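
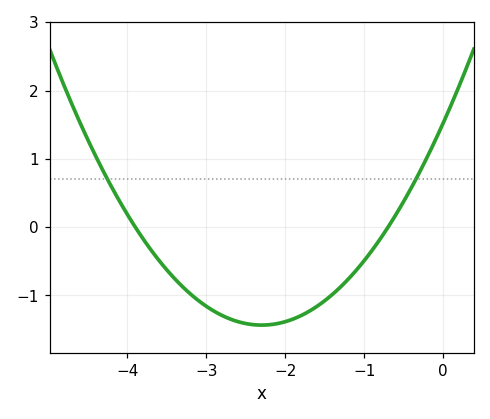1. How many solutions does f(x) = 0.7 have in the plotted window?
2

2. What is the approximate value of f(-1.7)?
-1.2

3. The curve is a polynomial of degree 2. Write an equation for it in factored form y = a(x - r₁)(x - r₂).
y = 0.56(x + 3.9)(x + 0.7)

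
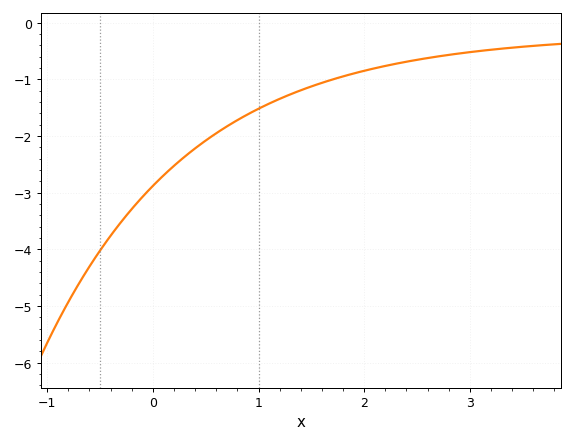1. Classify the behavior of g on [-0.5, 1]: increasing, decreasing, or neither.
increasing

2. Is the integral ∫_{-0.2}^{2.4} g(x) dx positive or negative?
negative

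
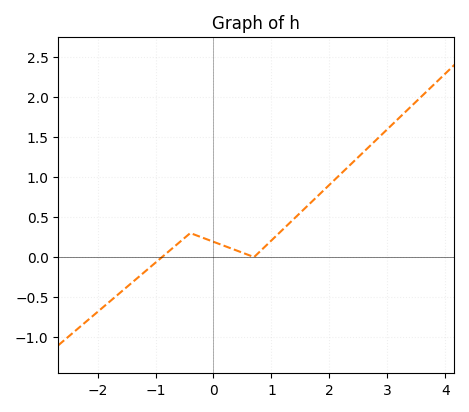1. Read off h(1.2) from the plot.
0.35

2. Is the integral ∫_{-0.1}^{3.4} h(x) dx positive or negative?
positive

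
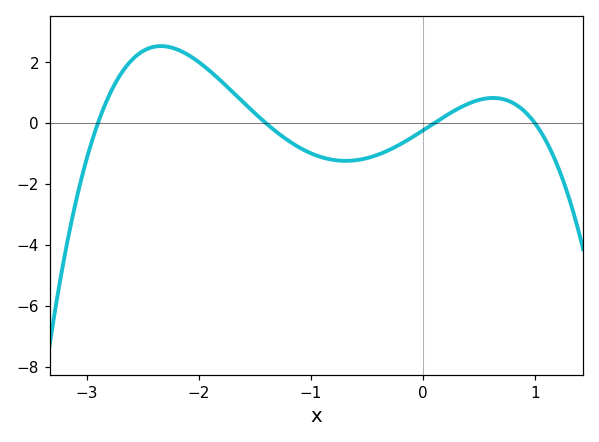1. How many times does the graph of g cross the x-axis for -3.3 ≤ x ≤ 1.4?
4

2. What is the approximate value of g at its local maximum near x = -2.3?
2.53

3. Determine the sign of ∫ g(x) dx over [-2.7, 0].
positive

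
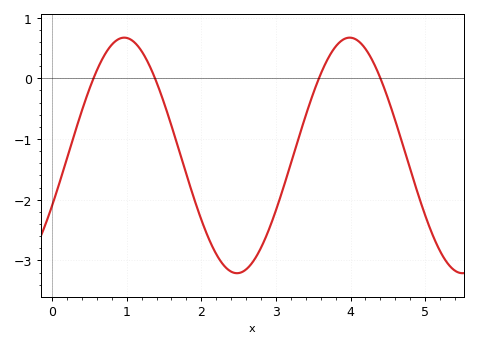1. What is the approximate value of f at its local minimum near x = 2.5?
-3.21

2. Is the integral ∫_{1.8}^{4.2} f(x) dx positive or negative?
negative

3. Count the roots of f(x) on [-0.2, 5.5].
4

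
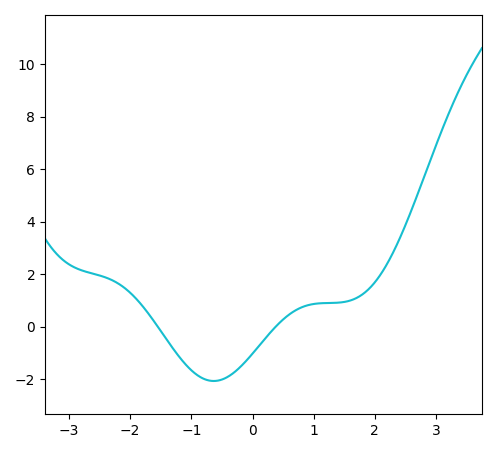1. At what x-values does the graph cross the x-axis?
-1.55, 0.376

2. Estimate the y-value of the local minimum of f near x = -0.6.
-2.06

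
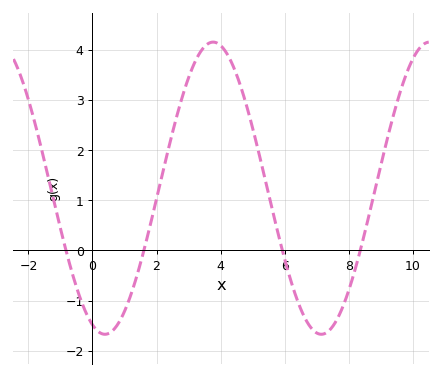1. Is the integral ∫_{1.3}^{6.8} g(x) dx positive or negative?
positive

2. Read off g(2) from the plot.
1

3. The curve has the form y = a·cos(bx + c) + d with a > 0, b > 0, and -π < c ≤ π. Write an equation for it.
y = 2.91cos(0.93x + 2.8) + 1.24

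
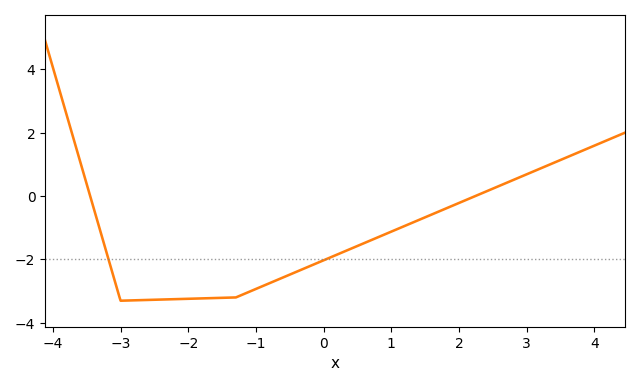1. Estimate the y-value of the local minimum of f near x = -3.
-3.3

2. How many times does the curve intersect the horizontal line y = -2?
2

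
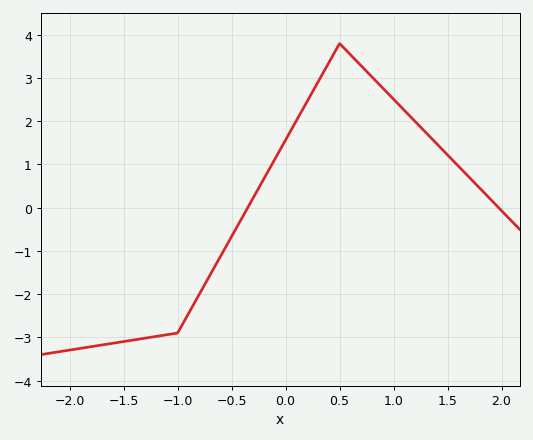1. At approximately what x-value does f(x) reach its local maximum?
0.5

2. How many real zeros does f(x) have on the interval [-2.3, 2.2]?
2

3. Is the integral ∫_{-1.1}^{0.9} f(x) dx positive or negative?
positive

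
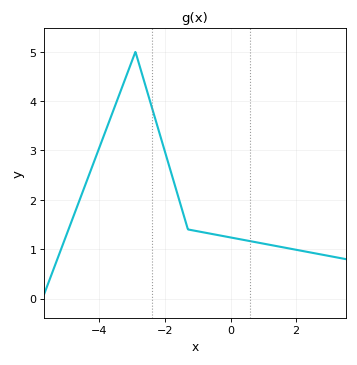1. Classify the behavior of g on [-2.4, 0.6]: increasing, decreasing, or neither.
decreasing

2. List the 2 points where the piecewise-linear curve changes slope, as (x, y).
(-2.9, 5); (-1.3, 1.4)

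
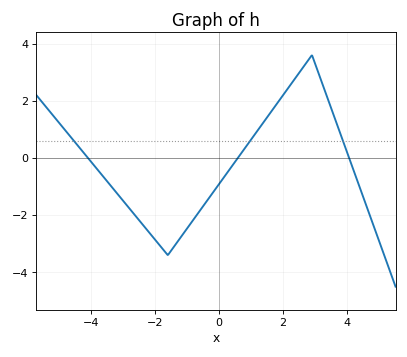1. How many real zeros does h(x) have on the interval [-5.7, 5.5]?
3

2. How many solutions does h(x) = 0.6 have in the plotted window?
3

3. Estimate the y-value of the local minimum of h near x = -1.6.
-3.4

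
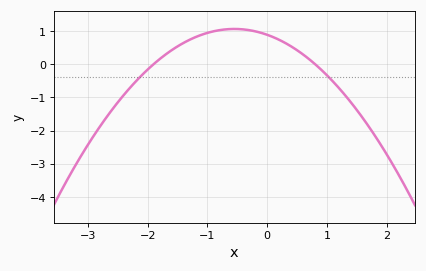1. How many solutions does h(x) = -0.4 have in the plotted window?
2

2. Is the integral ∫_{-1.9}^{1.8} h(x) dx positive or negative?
positive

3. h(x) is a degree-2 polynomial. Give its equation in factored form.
y = -0.58(x + 1.9)(x - 0.8)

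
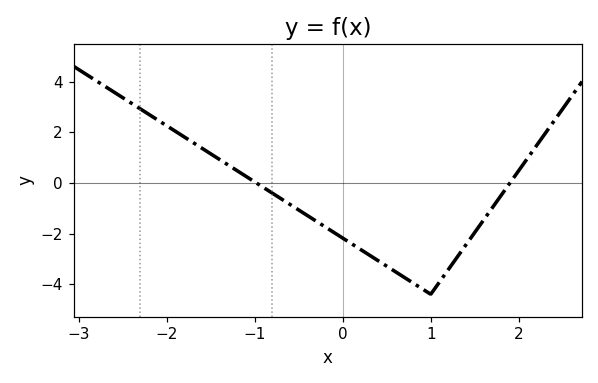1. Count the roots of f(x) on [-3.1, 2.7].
2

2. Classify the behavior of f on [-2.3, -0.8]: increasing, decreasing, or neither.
decreasing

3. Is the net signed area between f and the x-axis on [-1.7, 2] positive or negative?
negative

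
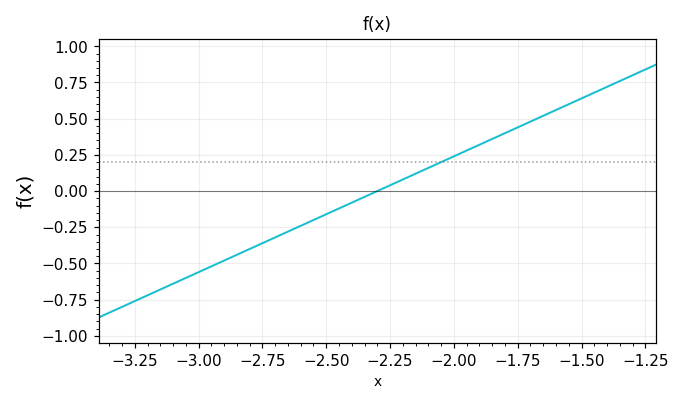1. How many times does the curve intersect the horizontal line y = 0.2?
1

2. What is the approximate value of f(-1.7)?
0.48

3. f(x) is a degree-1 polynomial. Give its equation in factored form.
y = 0.8(x + 2.3)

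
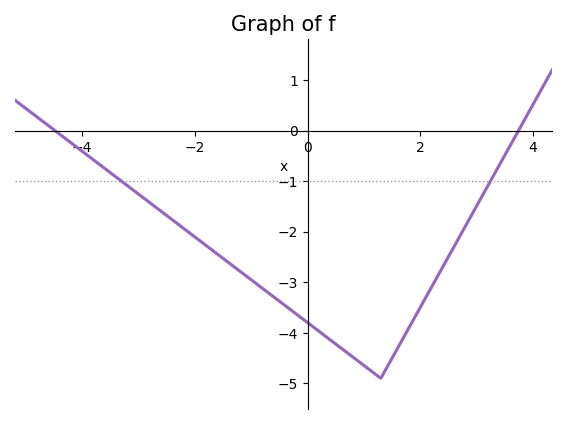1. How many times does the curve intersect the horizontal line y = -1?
2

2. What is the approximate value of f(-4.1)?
-0.322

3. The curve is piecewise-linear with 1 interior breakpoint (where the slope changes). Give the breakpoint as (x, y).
(1.3, -4.9)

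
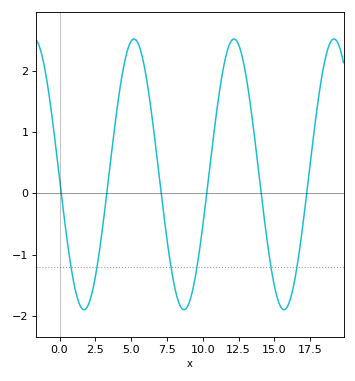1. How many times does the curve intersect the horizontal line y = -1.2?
6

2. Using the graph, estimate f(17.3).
0.1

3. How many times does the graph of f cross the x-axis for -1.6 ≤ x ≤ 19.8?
6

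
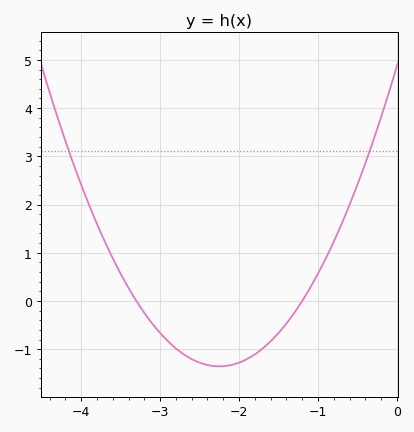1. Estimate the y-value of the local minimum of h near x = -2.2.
-1.36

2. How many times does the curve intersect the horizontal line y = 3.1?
2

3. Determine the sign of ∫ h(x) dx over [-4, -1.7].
negative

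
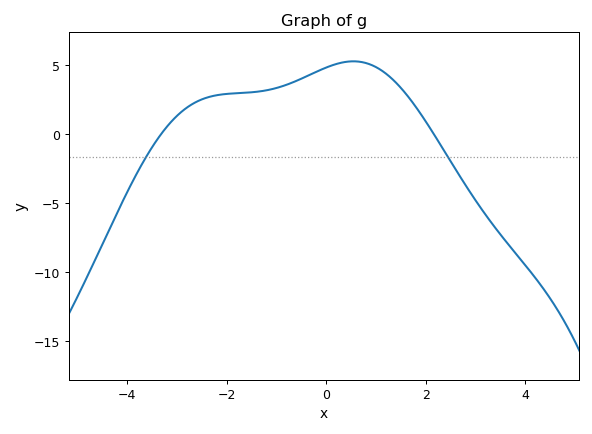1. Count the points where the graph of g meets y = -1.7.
2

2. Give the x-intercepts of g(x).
-3.4, 2.2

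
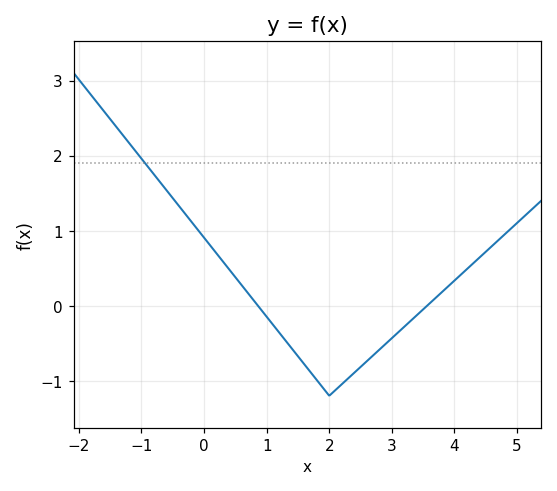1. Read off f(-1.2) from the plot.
2.17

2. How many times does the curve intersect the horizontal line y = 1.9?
1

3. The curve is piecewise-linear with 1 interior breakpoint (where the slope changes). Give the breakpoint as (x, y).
(2, -1.2)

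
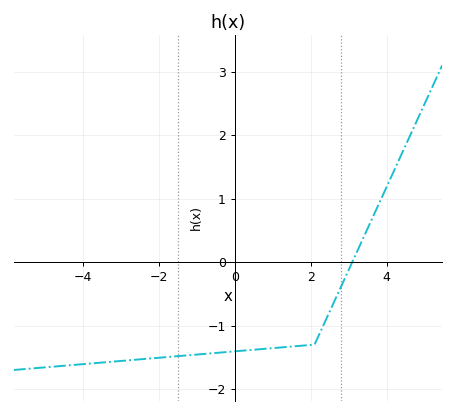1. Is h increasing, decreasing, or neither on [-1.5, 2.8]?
increasing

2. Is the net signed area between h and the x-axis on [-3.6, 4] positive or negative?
negative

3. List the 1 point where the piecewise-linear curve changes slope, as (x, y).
(2.1, -1.3)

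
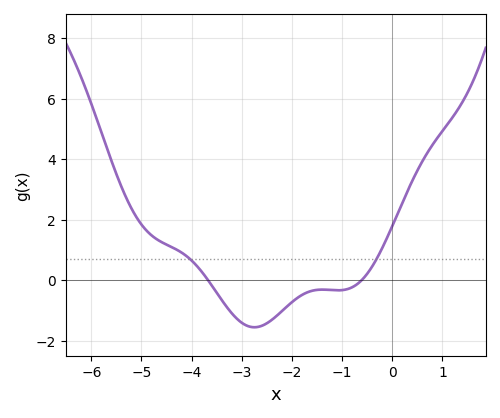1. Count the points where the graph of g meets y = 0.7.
2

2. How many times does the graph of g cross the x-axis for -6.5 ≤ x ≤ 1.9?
2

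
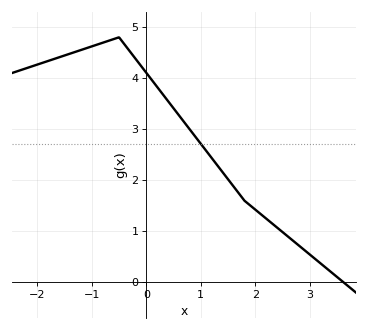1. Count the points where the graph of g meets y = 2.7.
1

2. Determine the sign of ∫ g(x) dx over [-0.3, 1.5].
positive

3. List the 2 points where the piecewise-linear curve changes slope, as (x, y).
(-0.5, 4.8); (1.8, 1.6)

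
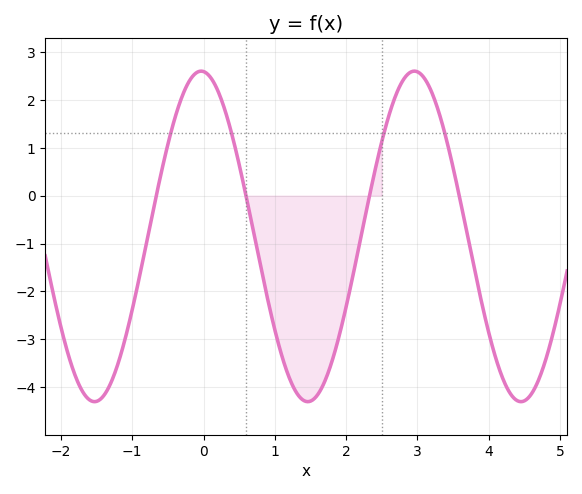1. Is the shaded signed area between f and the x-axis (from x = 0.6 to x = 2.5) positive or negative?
negative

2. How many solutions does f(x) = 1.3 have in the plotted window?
4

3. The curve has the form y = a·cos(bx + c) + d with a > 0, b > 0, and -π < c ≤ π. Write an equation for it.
y = 3.45cos(2.1x + 0.07) - 0.85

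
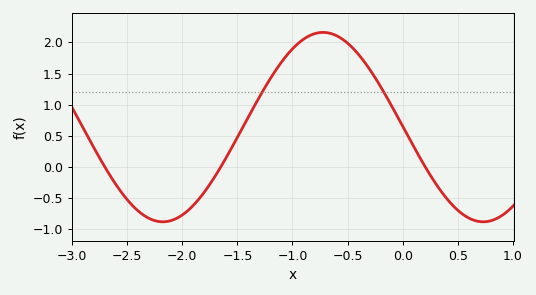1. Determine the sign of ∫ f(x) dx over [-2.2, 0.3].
positive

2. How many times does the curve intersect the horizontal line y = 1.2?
2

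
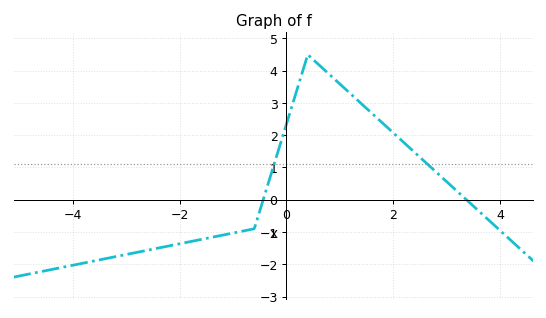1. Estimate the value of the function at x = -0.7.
-0.933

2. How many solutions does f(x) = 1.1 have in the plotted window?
2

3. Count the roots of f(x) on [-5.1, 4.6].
2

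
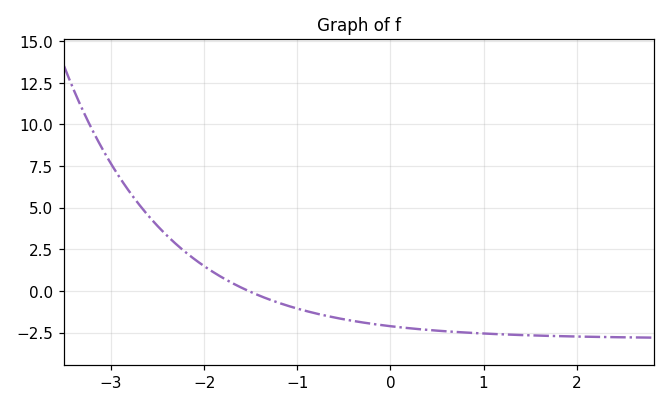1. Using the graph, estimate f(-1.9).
1.12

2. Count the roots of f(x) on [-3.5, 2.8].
1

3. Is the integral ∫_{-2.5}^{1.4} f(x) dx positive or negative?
negative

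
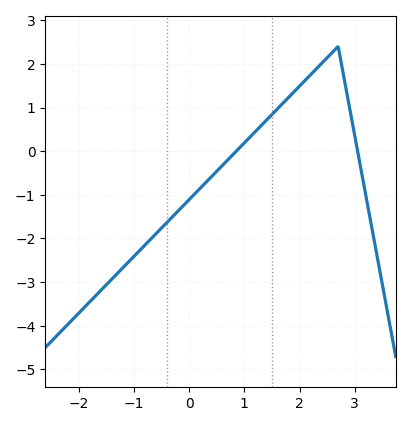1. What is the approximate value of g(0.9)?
0.06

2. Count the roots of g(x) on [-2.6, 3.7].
2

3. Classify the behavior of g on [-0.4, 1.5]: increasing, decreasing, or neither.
increasing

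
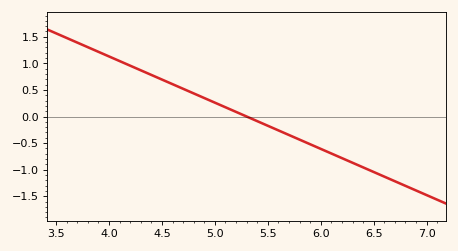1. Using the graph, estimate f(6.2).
-0.8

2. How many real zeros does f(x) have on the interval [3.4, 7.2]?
1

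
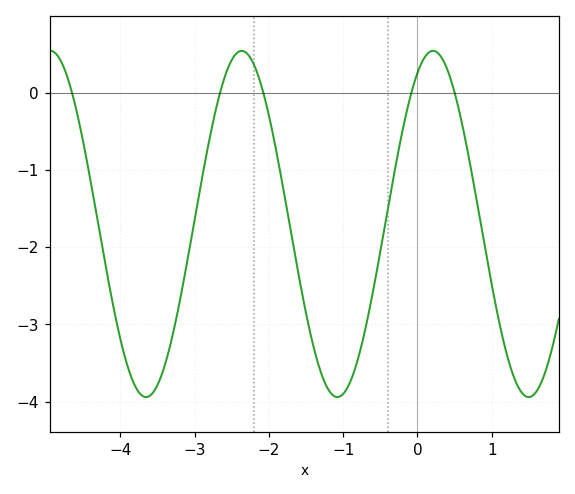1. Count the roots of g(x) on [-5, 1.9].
5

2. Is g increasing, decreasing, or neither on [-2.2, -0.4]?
neither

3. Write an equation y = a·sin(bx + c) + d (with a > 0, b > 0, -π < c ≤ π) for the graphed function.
y = 2.24sin(2.44x + 1.06) - 1.7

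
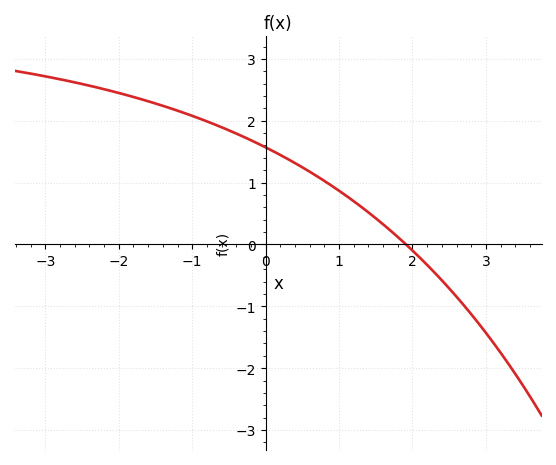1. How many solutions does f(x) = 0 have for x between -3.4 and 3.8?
1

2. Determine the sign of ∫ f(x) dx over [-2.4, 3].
positive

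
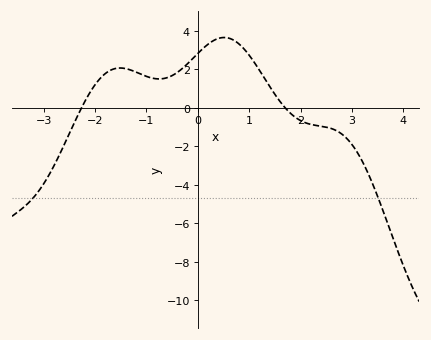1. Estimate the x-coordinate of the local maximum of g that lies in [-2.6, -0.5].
-1.6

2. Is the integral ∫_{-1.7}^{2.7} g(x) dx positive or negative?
positive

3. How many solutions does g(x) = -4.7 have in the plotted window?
2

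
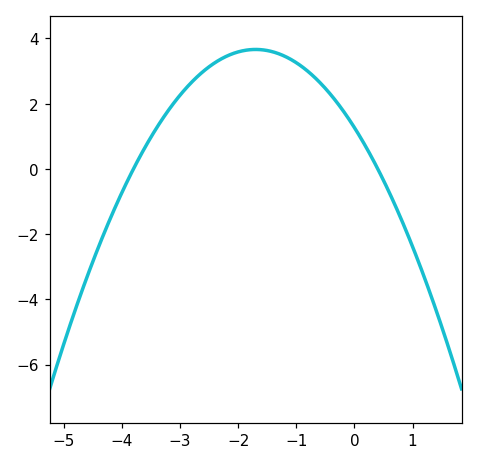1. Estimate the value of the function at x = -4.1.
-1.2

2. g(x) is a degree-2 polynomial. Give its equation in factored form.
y = -0.83(x + 3.8)(x - 0.4)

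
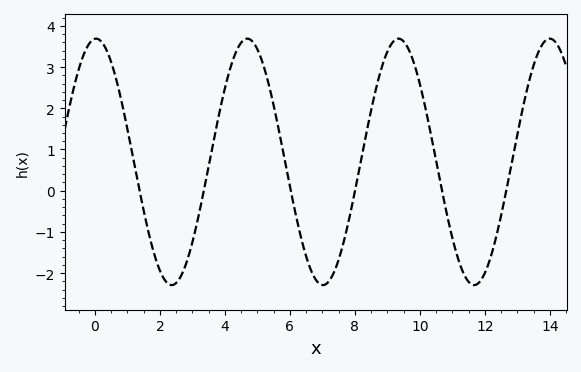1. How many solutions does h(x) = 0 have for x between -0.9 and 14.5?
6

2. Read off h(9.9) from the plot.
2.89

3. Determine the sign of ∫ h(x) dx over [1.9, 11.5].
positive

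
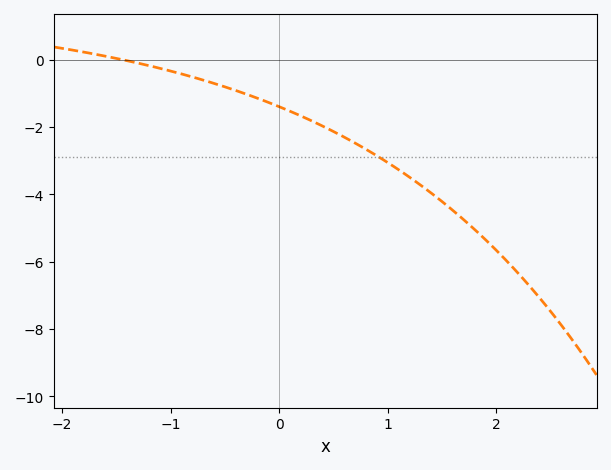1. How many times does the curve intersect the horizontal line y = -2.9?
1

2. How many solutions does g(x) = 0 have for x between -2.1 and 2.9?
1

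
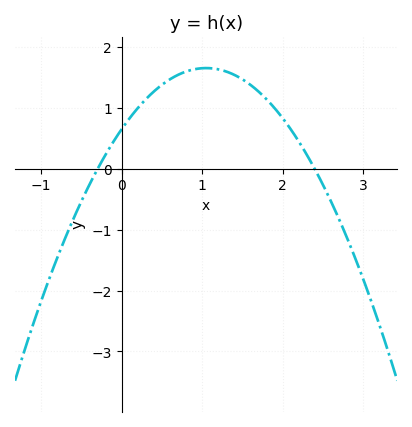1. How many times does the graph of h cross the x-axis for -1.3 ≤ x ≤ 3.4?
2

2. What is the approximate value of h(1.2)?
1.6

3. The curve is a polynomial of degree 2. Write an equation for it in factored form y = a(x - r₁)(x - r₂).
y = -0.91(x + 0.3)(x - 2.4)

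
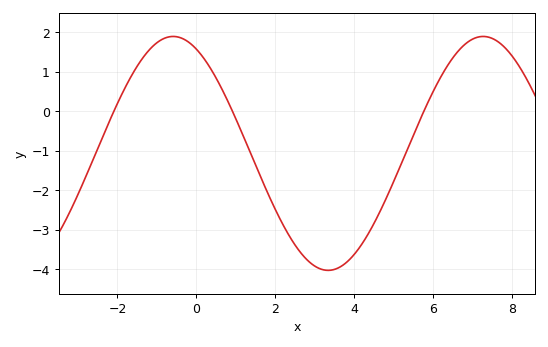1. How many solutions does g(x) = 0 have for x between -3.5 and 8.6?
3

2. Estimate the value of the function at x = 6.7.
1.59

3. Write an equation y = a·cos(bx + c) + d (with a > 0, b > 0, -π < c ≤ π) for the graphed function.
y = 2.96cos(0.8x + 0.472) - 1.07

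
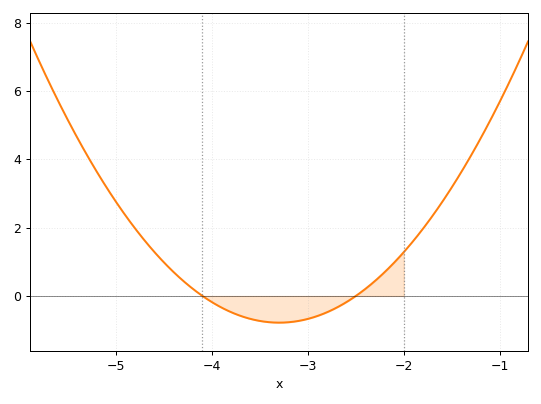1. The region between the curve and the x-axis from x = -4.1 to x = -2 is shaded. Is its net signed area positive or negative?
negative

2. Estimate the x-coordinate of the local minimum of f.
-3.3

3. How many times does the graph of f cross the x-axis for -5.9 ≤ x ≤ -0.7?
2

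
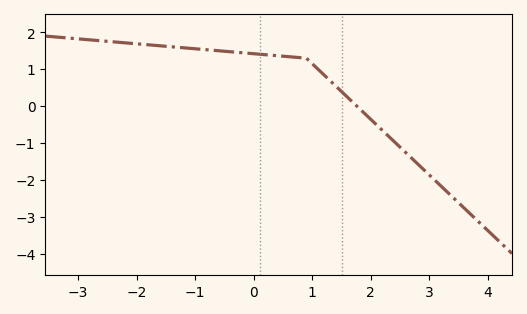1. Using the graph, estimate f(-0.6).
1.5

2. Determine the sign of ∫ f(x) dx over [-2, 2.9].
positive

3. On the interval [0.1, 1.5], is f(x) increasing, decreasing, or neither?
decreasing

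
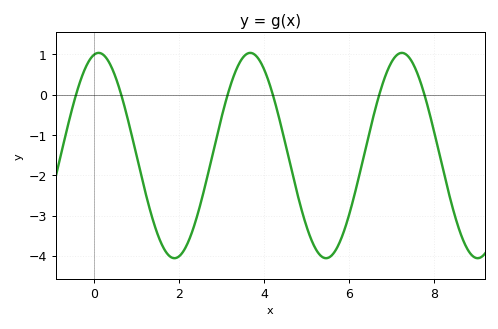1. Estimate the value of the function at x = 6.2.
-2.17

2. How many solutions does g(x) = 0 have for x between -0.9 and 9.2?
6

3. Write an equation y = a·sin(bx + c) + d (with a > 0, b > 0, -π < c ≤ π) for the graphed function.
y = 2.55sin(1.76x + 1.39) - 1.51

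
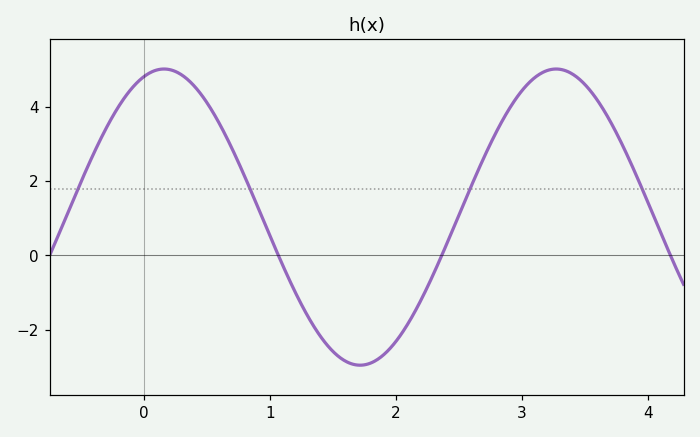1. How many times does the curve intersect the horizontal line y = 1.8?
4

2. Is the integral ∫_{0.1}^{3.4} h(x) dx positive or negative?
positive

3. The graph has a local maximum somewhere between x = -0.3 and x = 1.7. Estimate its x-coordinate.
0.159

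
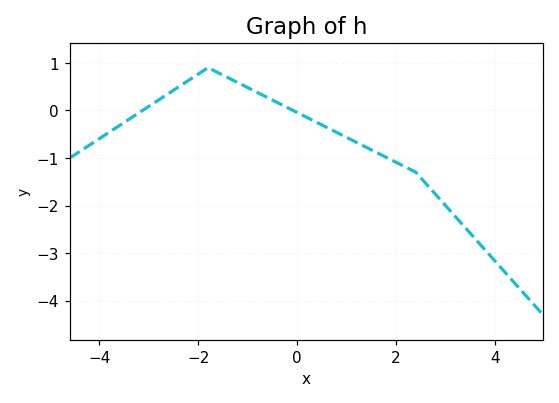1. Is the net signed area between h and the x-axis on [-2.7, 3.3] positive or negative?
negative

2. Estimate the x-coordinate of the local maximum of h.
-1.8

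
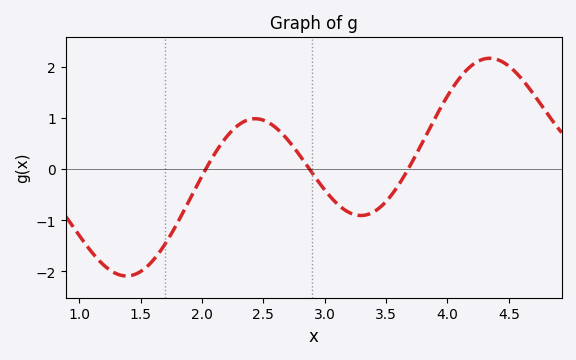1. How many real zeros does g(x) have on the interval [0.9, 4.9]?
3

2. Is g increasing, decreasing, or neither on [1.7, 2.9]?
neither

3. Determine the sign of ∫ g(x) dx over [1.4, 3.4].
negative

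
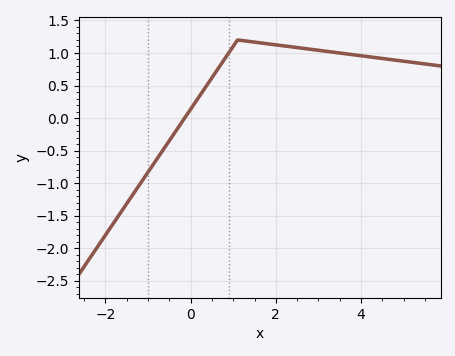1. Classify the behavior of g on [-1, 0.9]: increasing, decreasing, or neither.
increasing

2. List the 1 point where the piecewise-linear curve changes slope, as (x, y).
(1.1, 1.2)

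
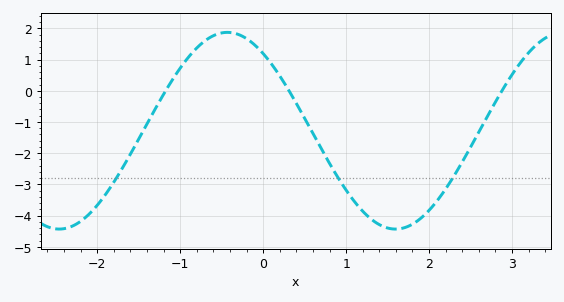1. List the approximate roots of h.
-1.2, 0.3, 2.9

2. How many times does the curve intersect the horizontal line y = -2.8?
3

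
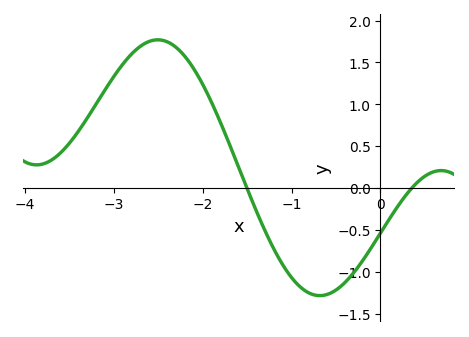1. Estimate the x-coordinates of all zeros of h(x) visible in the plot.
-1.5, 0.354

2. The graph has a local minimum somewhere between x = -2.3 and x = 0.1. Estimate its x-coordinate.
-0.683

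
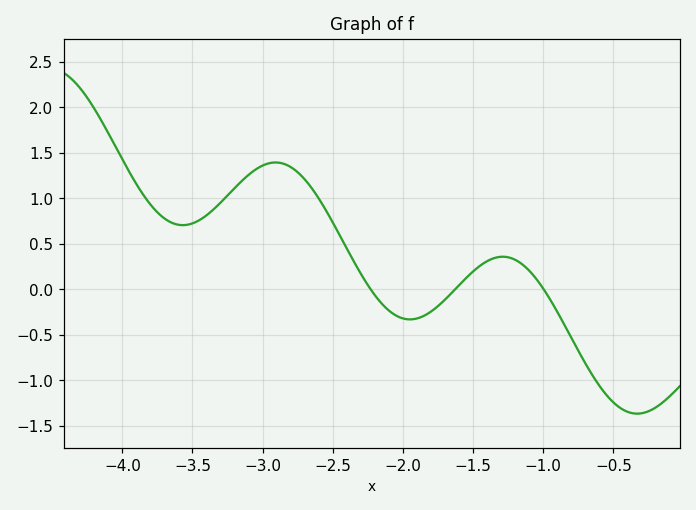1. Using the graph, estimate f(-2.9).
1.4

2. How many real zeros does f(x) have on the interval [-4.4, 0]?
3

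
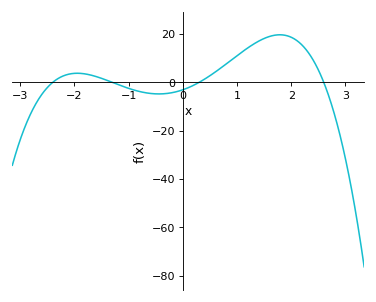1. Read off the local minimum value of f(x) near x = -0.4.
-4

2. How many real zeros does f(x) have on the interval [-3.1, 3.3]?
4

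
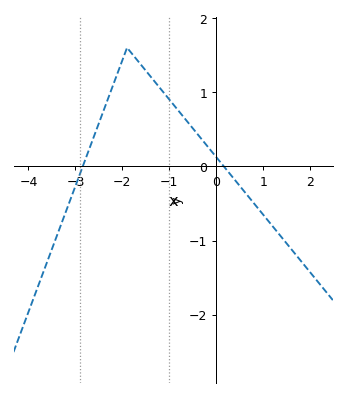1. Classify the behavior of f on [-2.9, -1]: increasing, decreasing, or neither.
neither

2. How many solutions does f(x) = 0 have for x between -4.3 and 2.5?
2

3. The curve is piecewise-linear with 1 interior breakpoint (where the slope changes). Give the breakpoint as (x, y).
(-1.9, 1.6)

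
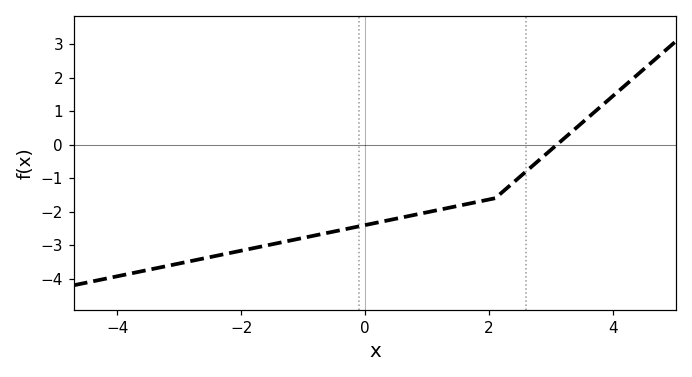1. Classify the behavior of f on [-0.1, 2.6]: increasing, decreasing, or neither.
increasing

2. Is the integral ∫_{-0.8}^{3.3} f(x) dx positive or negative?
negative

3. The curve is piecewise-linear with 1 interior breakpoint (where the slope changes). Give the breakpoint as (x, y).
(2.1, -1.6)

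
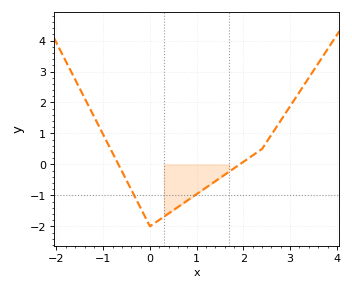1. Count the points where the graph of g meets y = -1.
2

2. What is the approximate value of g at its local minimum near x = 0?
-2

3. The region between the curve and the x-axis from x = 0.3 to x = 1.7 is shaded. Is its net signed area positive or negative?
negative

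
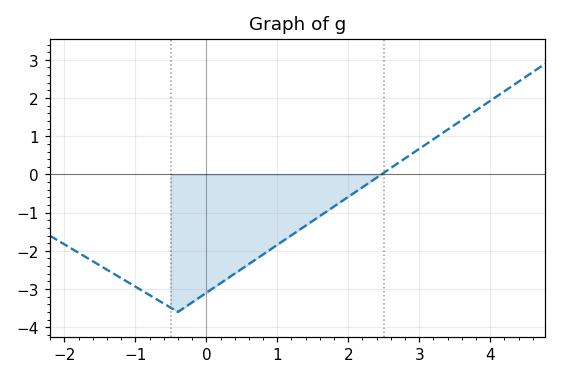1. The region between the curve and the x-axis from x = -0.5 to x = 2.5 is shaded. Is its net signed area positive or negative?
negative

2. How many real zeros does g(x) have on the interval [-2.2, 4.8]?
1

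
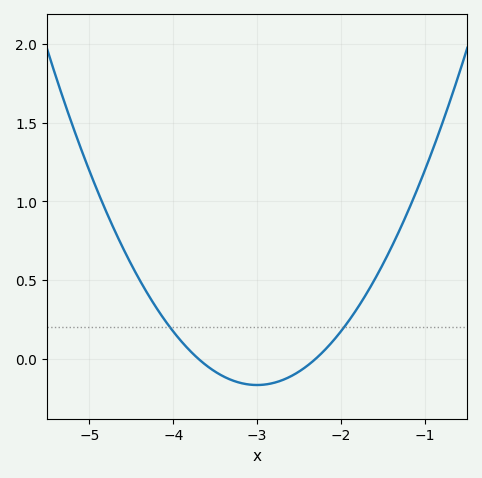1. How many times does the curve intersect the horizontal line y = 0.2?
2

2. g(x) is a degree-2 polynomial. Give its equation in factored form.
y = 0.34(x + 3.7)(x + 2.3)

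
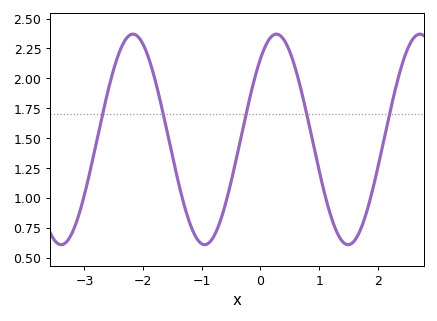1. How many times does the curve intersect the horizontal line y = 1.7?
5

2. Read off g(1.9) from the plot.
1.05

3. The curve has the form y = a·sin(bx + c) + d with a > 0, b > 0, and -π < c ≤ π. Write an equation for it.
y = 0.88sin(2.6x + 0.87) + 1.49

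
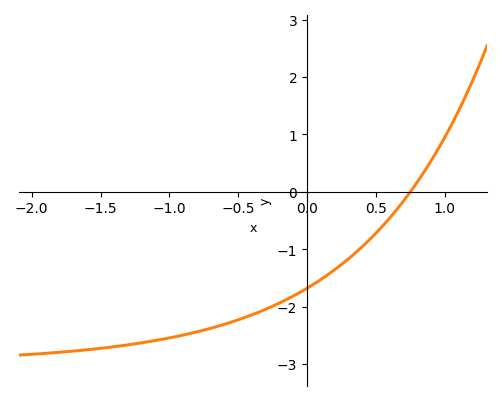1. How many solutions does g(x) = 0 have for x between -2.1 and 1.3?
1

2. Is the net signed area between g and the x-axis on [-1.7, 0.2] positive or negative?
negative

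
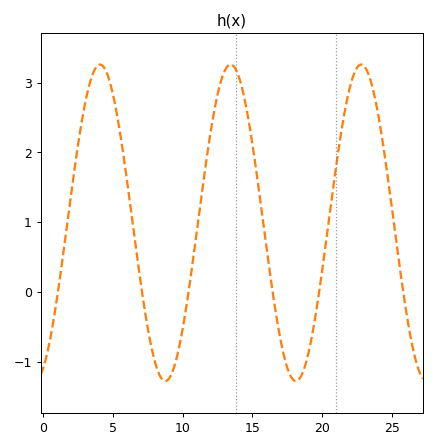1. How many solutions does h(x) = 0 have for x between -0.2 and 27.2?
6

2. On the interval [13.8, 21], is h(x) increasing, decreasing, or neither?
neither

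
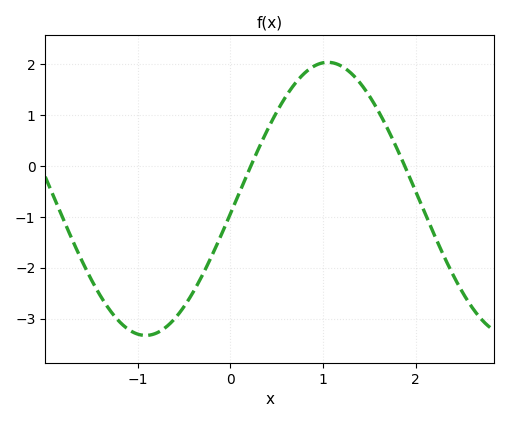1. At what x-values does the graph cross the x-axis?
0.222, 1.88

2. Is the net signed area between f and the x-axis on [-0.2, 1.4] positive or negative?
positive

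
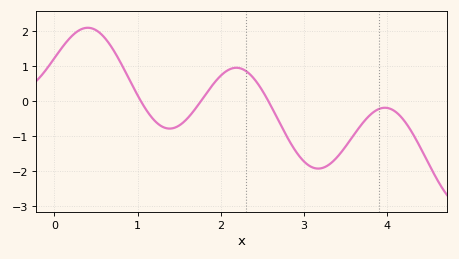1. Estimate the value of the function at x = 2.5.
0.283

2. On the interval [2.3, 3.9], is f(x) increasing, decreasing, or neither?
neither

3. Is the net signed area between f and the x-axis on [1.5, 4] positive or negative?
negative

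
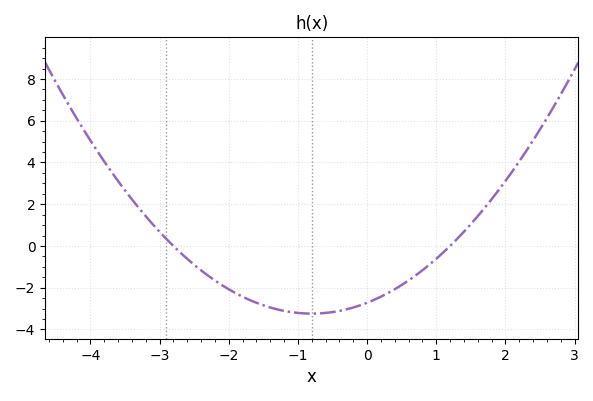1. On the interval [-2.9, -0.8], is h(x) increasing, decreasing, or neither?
decreasing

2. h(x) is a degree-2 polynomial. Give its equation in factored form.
y = 0.81(x + 2.8)(x - 1.2)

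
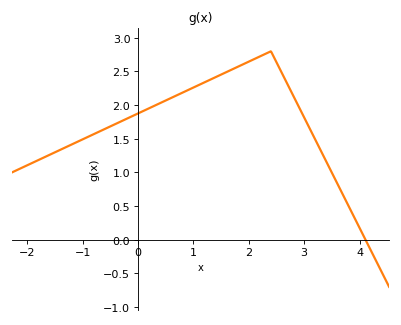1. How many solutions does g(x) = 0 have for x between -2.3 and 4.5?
1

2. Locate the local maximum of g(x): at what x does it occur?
2.4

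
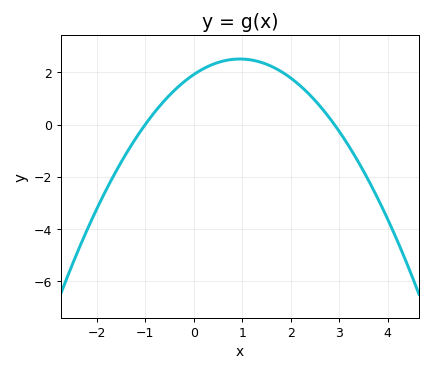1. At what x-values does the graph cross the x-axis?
-1, 2.9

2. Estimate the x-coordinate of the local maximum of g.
0.9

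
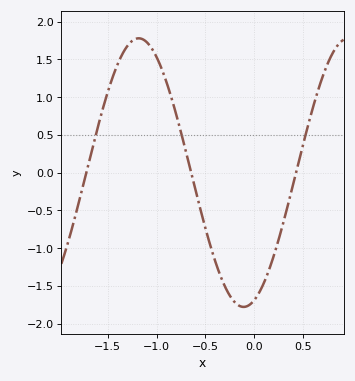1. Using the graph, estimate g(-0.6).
-0.25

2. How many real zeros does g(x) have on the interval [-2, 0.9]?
3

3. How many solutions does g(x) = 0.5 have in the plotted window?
3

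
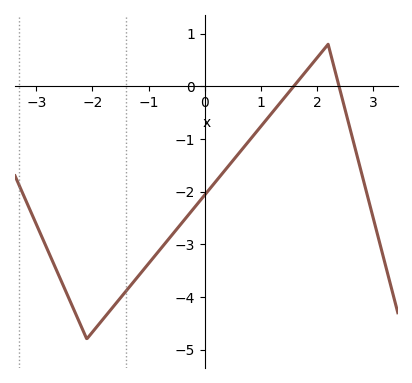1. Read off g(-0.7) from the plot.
-3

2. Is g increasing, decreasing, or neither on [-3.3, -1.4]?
neither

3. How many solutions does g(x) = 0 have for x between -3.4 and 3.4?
2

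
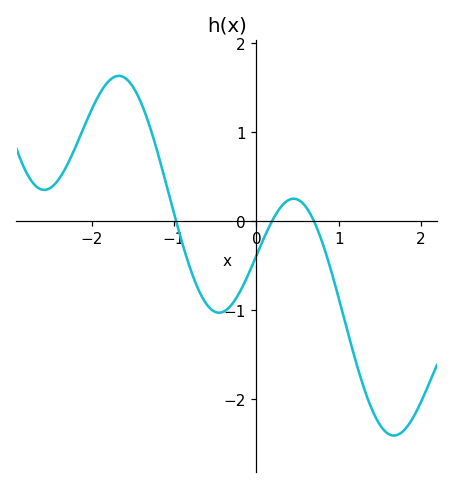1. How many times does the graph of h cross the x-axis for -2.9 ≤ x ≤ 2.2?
3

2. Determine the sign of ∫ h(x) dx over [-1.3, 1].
negative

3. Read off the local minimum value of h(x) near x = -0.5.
-1.03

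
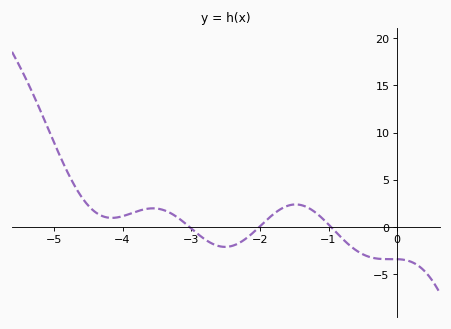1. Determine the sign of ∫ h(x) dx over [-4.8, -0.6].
positive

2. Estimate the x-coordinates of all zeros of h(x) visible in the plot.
-3.03, -2, -0.97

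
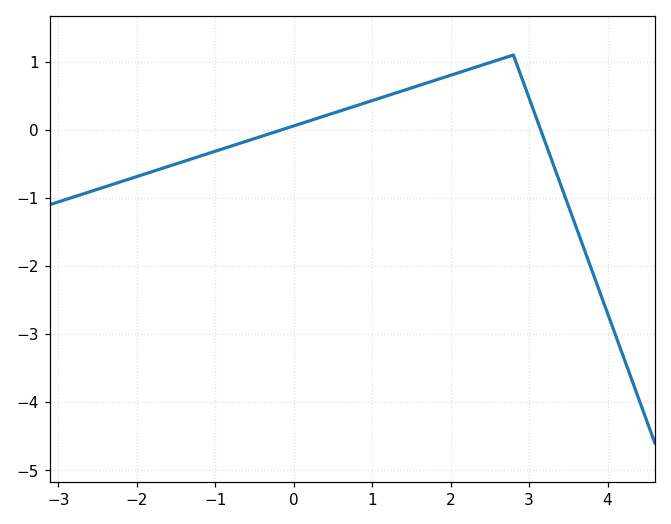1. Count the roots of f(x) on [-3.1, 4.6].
2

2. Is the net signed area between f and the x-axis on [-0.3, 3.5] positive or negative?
positive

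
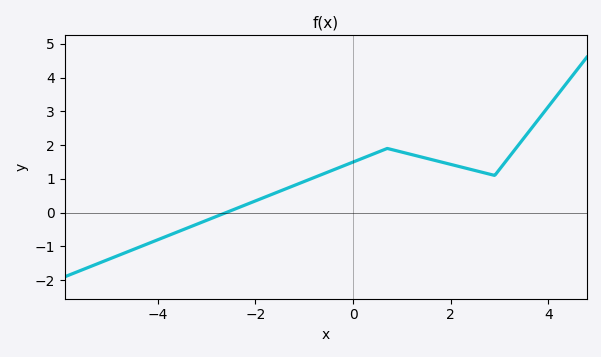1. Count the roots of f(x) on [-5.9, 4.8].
1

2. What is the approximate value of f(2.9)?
1.1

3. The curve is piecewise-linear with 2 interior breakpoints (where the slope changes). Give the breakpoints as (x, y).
(0.7, 1.9); (2.9, 1.1)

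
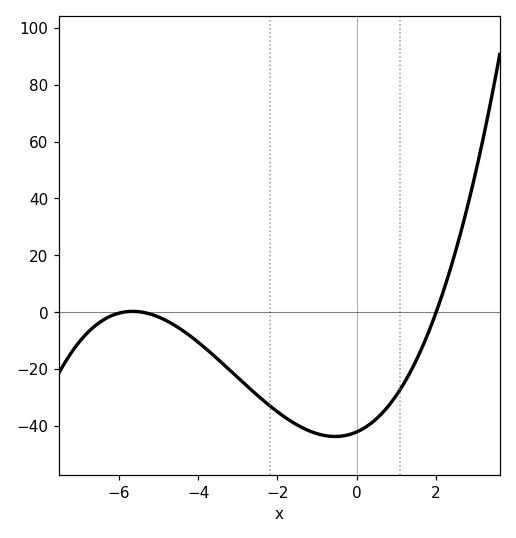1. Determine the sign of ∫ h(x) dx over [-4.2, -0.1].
negative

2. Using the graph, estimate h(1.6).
-14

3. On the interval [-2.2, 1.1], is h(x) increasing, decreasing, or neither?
neither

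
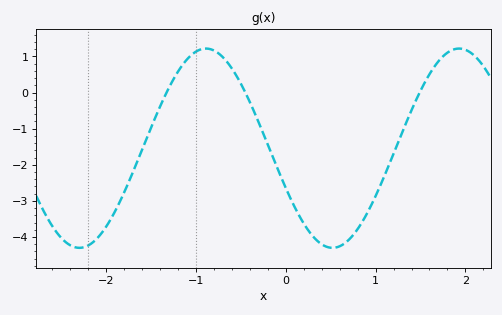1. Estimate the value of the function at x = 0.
-2.6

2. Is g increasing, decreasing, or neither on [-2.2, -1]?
increasing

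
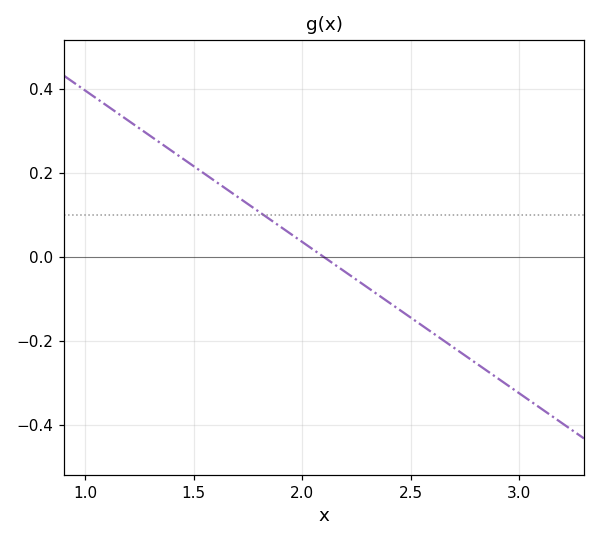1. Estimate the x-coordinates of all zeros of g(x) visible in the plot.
2.1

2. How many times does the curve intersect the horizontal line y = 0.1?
1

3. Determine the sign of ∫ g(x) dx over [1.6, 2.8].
negative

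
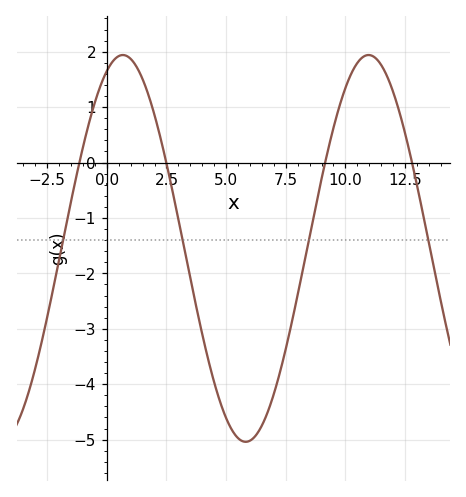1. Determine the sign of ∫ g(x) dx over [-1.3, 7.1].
negative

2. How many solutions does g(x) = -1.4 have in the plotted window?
4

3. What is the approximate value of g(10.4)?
1.73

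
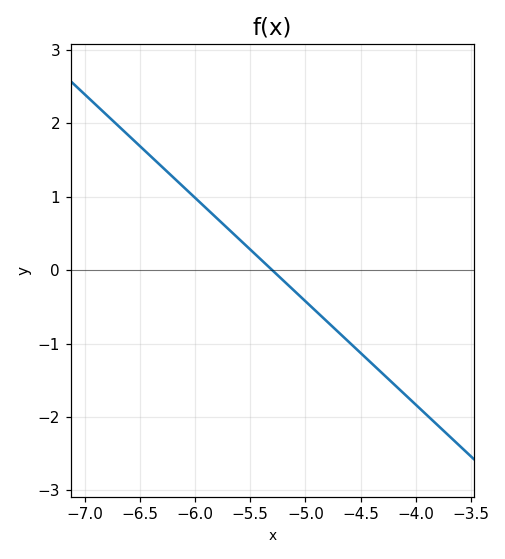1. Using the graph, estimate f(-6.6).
1.8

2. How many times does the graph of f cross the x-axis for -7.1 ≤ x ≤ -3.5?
1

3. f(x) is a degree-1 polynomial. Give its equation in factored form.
y = -1.41(x + 5.3)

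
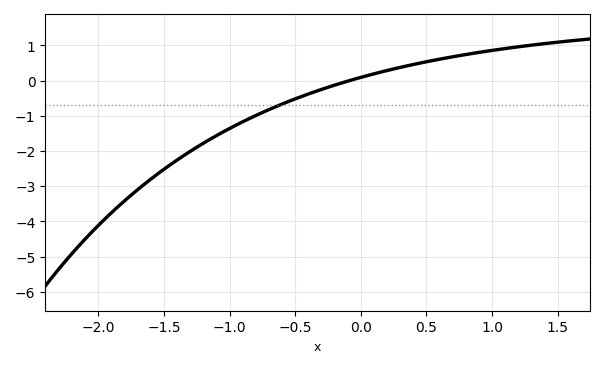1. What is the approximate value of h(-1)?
-1.36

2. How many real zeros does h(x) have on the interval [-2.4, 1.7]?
1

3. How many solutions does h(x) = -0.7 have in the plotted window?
1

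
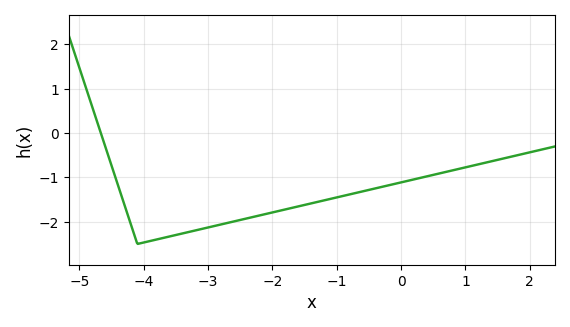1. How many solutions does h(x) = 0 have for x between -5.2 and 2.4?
1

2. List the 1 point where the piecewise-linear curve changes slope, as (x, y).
(-4.1, -2.5)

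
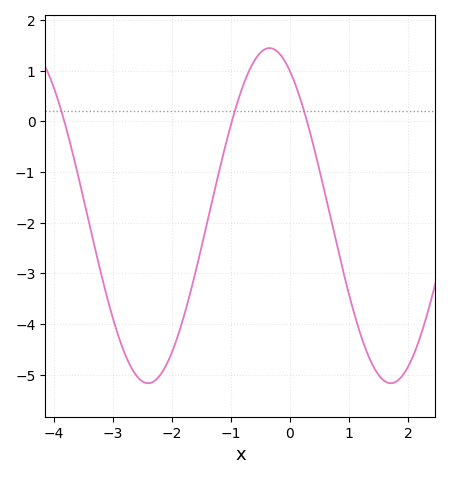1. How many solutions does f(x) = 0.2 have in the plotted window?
3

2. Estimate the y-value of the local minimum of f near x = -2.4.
-5.17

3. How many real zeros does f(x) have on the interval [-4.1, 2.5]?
3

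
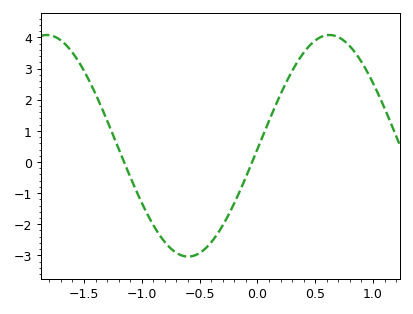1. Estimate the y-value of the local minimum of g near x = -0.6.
-3.04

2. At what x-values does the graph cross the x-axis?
-1.15, -0.045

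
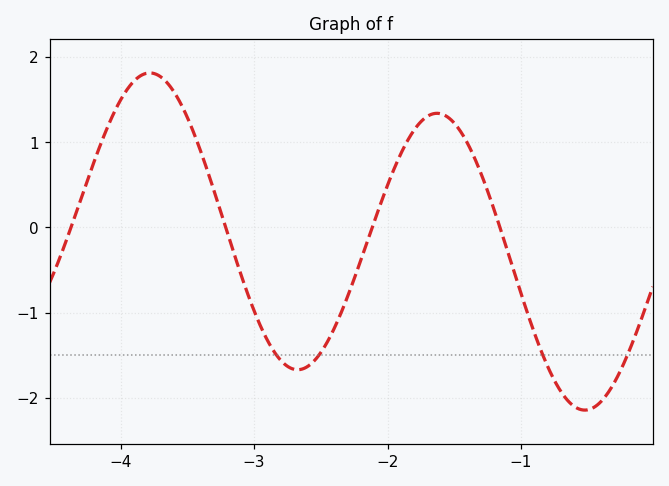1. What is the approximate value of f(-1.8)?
1.1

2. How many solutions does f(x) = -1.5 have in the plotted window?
4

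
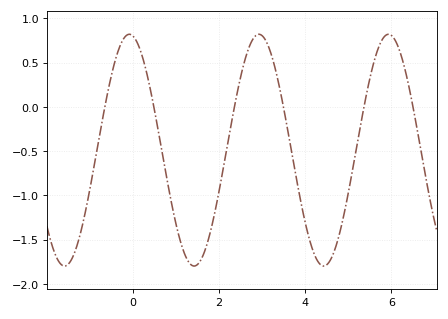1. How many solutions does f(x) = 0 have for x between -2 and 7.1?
6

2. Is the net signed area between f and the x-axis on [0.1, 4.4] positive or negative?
negative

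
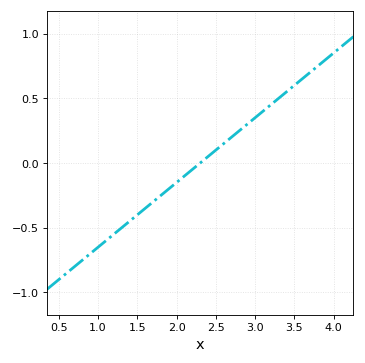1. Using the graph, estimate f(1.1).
-0.6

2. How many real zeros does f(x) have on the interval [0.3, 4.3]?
1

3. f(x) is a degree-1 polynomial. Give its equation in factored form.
y = 0.5(x - 2.3)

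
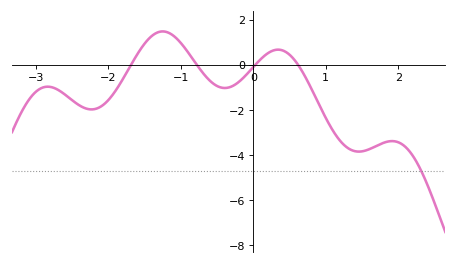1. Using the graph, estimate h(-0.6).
-0.705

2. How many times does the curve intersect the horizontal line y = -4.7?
1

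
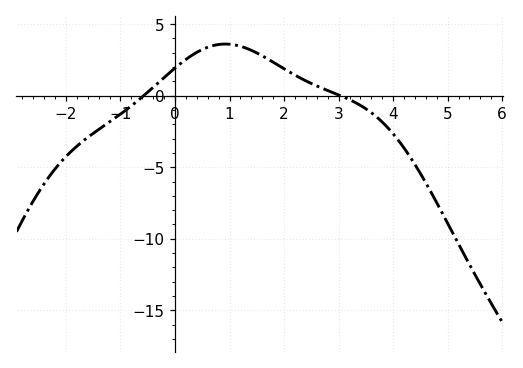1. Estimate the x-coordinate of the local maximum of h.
1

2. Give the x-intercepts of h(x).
-0.6, 3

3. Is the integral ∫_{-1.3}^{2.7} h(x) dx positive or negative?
positive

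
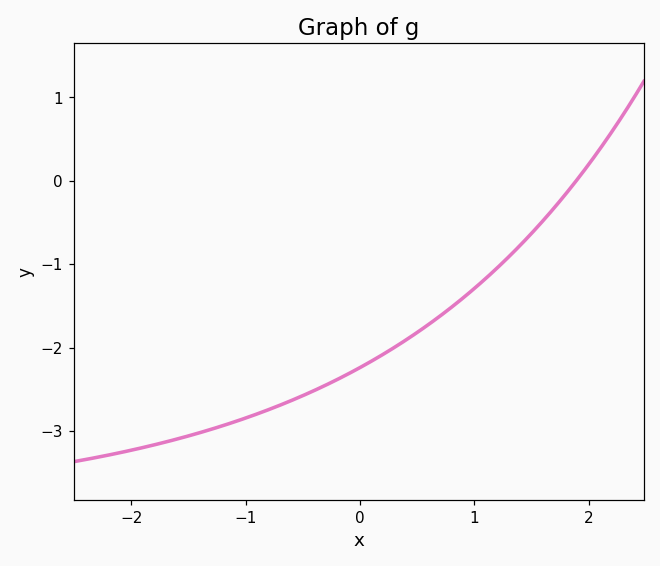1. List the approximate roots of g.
1.89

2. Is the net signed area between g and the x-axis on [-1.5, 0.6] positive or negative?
negative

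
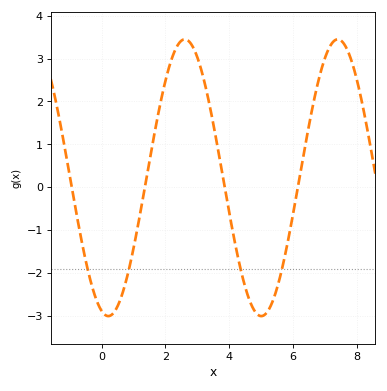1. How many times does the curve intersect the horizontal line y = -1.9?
4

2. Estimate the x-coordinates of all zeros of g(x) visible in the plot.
-1, 1.4, 3.8, 6.2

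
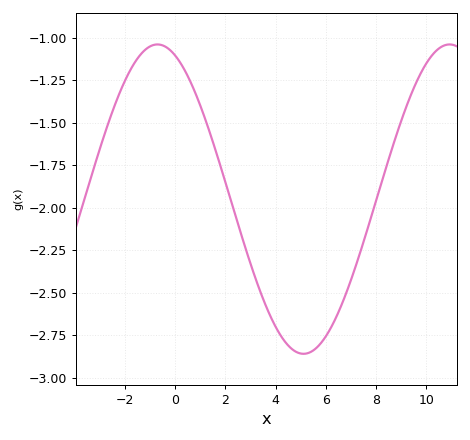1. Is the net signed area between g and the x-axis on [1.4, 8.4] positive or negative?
negative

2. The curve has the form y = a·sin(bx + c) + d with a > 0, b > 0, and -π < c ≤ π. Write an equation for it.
y = 0.91sin(0.54x + 1.95) - 1.95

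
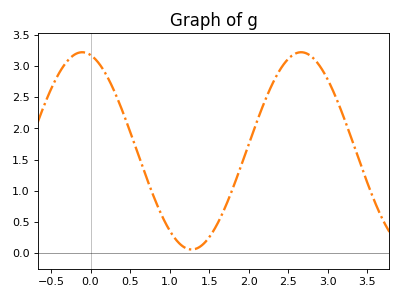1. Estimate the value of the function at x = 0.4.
2.29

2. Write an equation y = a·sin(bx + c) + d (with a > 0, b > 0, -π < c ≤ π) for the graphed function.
y = 1.58sin(2.27x + 1.81) + 1.64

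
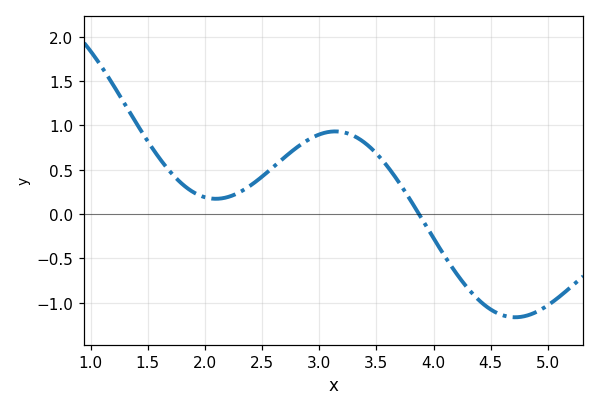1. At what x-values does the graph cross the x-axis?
3.9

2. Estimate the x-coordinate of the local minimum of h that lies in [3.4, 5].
4.7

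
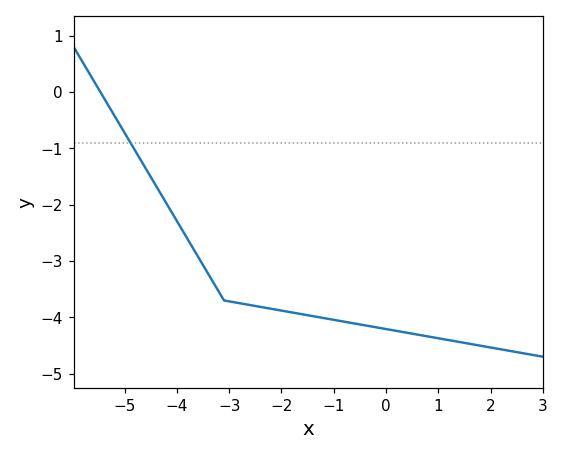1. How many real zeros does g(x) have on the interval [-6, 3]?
1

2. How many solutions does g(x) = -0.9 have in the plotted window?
1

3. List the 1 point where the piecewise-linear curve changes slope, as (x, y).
(-3.1, -3.7)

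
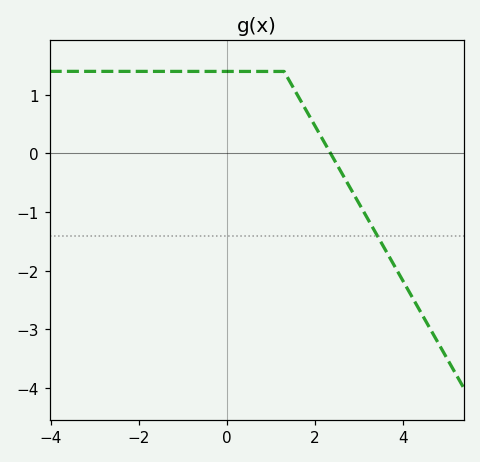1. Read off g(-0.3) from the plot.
1.4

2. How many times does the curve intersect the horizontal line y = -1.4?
1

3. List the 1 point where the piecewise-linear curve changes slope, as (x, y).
(1.3, 1.4)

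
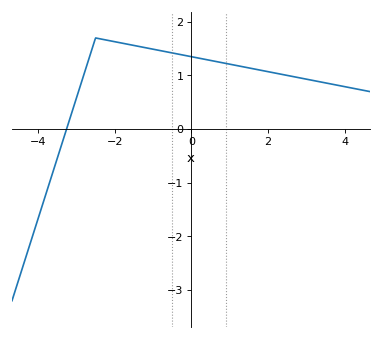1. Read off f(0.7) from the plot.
1.3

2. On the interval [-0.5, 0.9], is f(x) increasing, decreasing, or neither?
decreasing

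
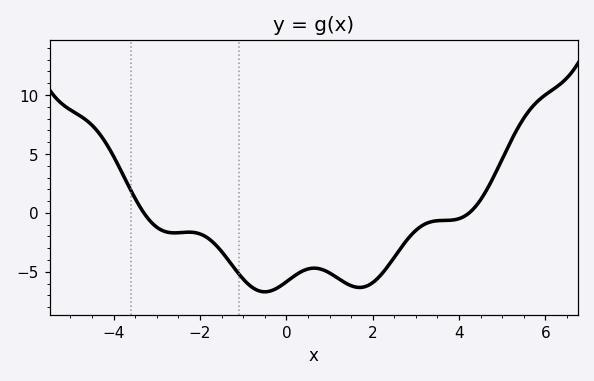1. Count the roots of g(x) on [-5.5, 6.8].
2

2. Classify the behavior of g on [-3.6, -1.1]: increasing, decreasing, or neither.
neither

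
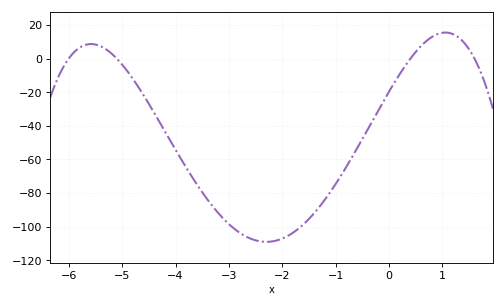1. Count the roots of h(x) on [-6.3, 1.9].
4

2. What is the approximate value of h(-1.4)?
-92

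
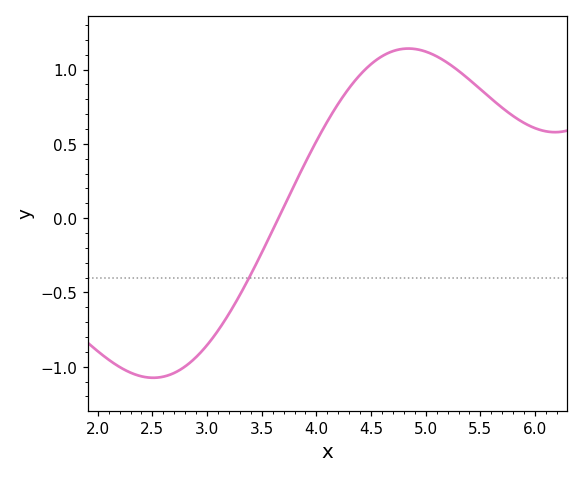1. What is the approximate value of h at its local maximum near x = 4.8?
1.14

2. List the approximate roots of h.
3.65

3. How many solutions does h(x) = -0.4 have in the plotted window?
1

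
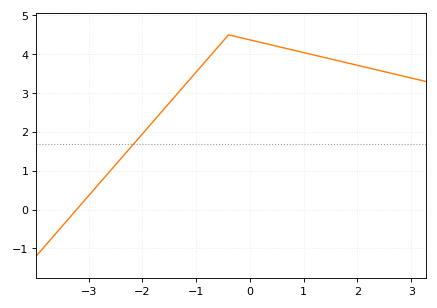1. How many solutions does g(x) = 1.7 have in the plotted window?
1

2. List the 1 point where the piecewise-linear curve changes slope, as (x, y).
(-0.4, 4.5)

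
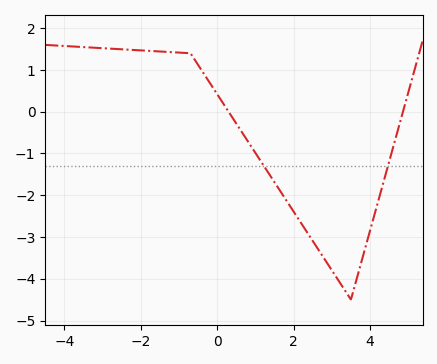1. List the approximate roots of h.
0.297, 4.86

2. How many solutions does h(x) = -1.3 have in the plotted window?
2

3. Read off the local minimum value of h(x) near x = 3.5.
-4.5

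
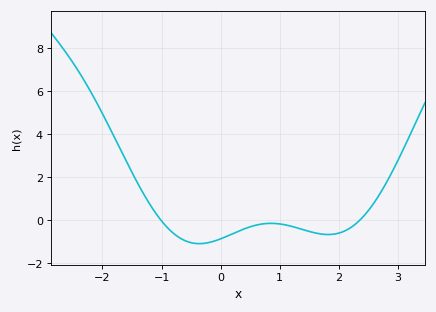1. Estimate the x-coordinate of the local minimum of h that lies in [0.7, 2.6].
1.82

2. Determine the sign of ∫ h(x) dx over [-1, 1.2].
negative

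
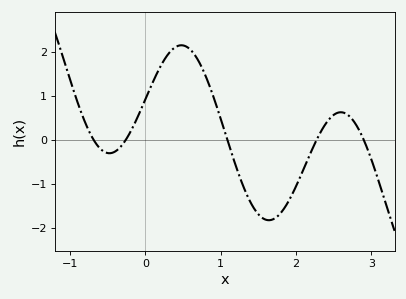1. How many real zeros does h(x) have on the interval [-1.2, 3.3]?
5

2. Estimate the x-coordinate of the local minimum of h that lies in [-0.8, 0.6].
-0.5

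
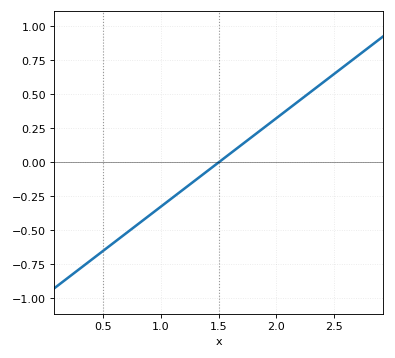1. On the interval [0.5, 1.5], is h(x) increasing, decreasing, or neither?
increasing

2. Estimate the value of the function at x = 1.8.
0.195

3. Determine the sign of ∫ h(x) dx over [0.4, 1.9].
negative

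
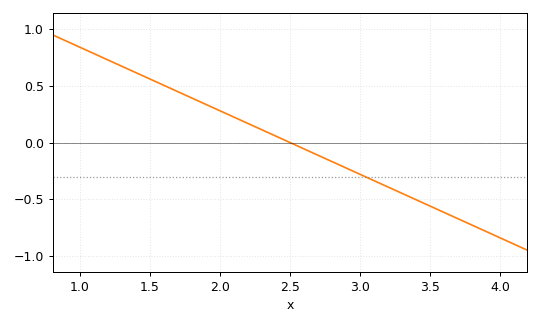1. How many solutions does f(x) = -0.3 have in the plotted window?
1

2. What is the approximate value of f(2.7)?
-0.112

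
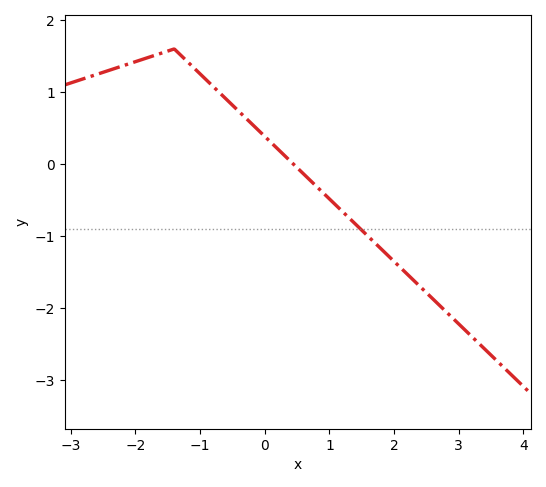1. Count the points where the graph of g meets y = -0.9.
1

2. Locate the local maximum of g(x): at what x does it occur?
-1.4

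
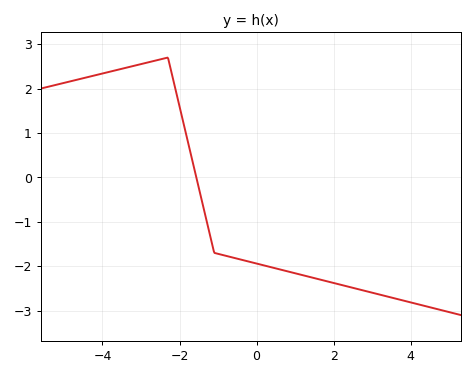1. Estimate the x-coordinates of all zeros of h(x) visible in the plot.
-1.56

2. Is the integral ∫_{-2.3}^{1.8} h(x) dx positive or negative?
negative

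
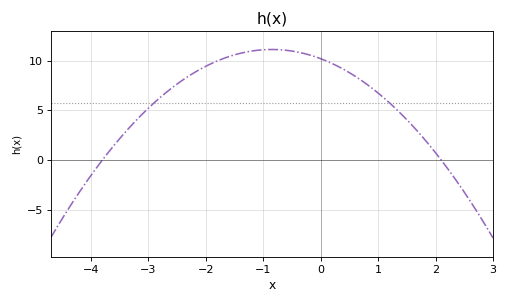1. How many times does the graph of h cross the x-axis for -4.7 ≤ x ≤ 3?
2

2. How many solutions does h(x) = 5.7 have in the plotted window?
2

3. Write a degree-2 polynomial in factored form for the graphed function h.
y = -1.28(x + 3.8)(x - 2.1)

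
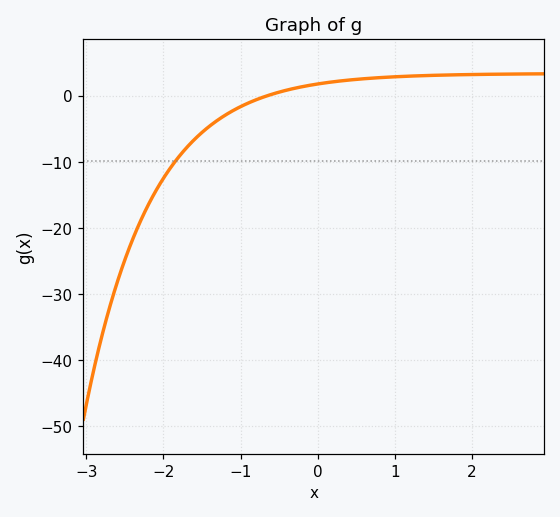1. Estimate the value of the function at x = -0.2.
1.42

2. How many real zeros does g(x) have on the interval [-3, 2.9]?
1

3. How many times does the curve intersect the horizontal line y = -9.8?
1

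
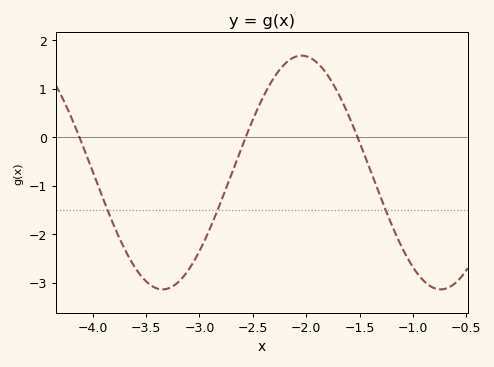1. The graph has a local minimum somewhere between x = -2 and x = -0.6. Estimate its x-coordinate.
-0.74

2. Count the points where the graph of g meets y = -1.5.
3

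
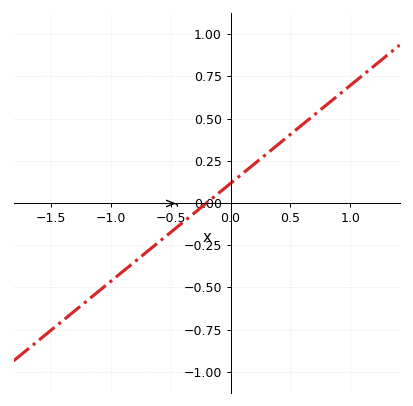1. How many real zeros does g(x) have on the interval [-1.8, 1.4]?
1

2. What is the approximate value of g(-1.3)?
-0.65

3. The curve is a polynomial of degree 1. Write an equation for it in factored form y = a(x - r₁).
y = 0.58(x + 0.2)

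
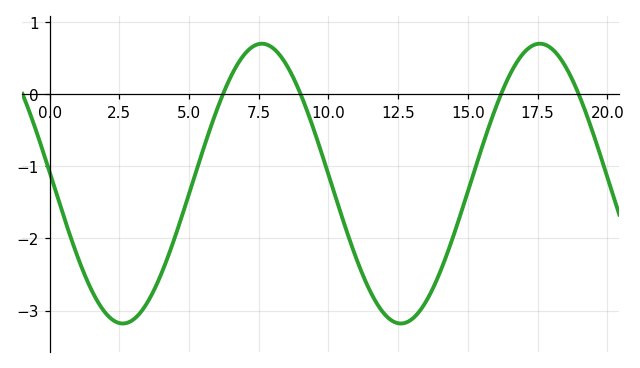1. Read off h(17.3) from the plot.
0.7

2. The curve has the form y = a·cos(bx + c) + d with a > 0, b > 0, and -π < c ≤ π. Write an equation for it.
y = 1.94cos(0.63x + 1.5) - 1.24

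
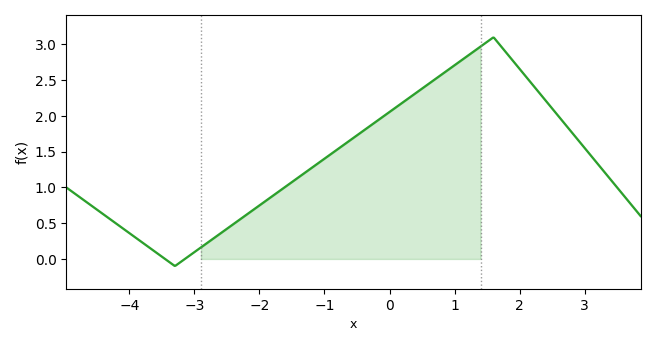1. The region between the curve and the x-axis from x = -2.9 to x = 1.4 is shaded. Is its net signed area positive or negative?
positive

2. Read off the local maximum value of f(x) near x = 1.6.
3.1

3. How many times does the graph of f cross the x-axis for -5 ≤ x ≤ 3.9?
2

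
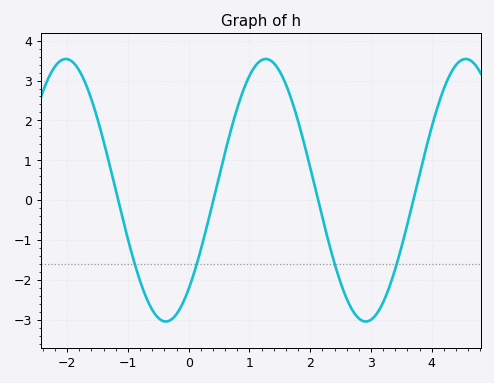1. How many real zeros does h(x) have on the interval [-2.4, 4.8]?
4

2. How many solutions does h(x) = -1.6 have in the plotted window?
4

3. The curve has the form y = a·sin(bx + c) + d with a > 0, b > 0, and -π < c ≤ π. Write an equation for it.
y = 3.29sin(1.9x - 0.85) + 0.25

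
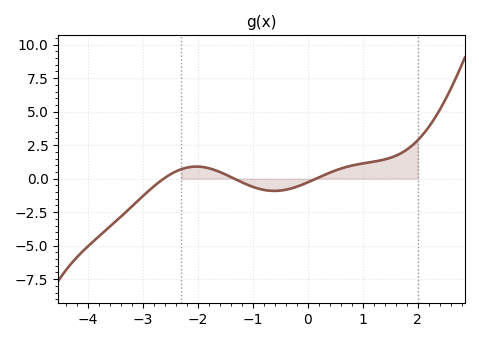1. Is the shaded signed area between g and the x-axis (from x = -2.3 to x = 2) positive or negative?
positive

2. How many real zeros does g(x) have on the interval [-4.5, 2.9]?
3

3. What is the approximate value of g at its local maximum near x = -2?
0.903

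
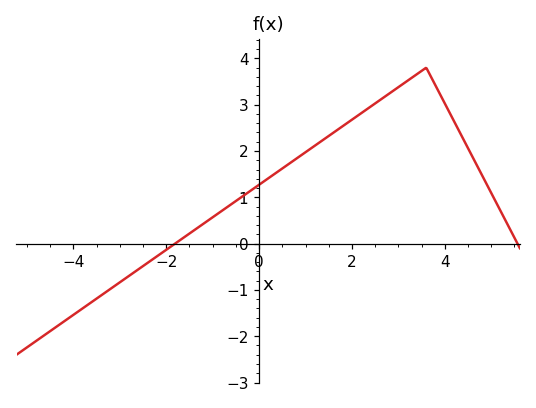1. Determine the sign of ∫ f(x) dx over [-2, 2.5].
positive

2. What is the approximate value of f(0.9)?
1.9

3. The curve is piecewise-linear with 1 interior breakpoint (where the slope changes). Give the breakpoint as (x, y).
(3.6, 3.8)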